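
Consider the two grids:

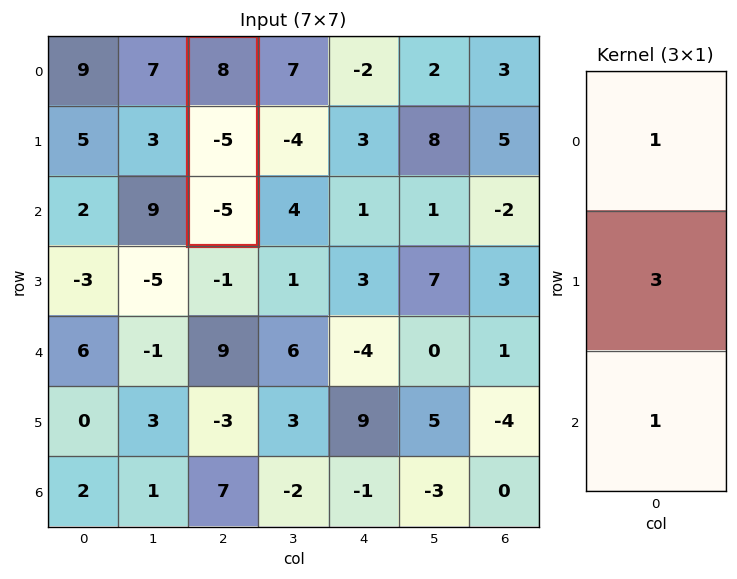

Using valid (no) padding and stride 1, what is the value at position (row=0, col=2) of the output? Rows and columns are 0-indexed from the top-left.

-12

The receptive field on the input at this output position is [8 / -5 / -5]. Elementwise product with the kernel and sum: 8·1 + -5·3 + -5·1.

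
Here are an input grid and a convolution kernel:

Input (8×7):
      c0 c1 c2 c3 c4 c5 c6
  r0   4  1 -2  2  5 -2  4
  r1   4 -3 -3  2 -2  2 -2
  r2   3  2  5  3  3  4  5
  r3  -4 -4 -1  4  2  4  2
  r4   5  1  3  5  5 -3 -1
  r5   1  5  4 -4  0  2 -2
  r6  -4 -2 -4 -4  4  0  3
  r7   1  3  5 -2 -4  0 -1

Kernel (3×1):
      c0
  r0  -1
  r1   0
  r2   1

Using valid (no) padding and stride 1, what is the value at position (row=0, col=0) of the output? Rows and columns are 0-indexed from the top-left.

-1

The receptive field on the input at this output position is [4 / 4 / 3]. Elementwise product with the kernel and sum: 4·-1 + 3·1.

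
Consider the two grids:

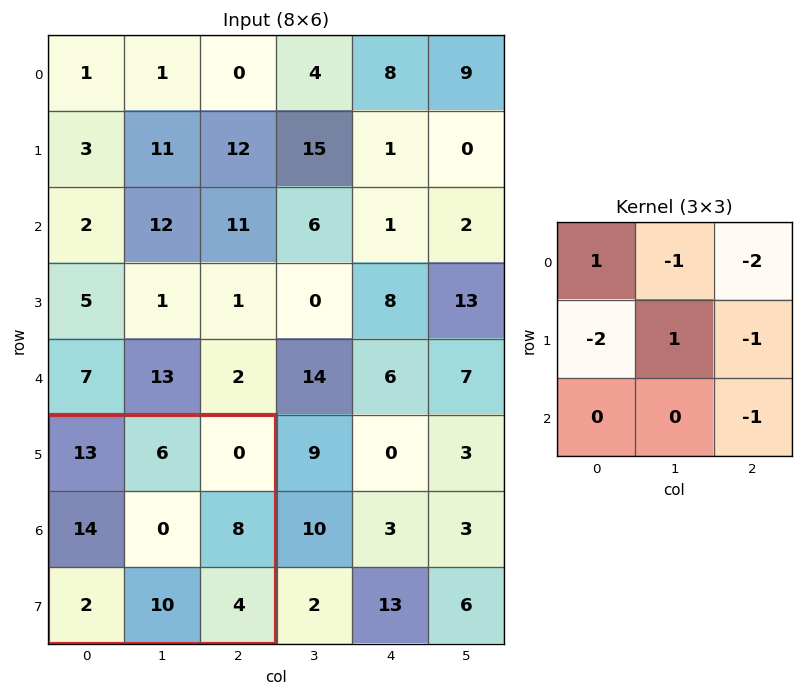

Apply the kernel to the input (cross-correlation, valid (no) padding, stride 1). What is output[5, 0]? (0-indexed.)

The receptive field on the input at this output position is [13 6 0 / 14 0 8 / 2 10 4]. Elementwise product with the kernel and sum: 13·1 + 6·-1 + 0·-2 + 14·-2 + 0·1 + 8·-1 + 4·-1.

-33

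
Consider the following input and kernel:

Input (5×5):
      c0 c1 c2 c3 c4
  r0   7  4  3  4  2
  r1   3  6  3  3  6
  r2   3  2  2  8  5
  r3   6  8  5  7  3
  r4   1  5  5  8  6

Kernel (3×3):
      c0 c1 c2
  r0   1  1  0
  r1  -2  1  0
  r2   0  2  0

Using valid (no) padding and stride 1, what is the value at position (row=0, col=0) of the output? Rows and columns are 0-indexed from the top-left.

The receptive field on the input at this output position is [7 4 3 / 3 6 3 / 3 2 2]. Elementwise product with the kernel and sum: 7·1 + 4·1 + 3·-2 + 6·1 + 2·2.

15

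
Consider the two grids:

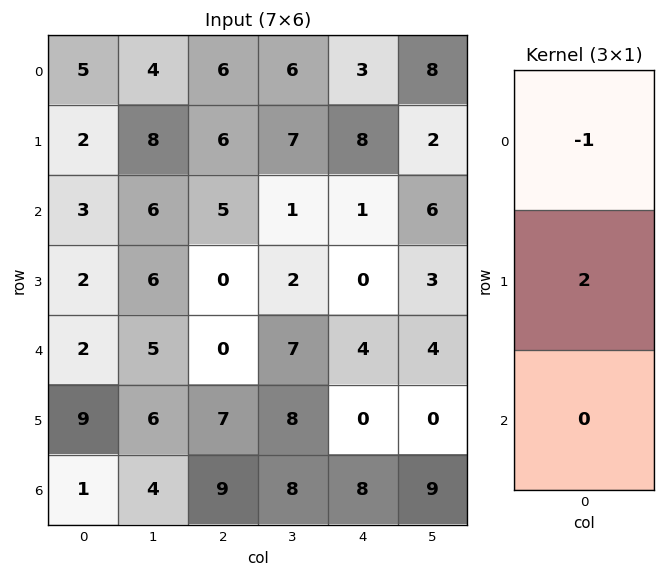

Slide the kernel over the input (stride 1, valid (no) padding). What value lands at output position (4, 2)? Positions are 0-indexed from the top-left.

14

The receptive field on the input at this output position is [0 / 7 / 9]. Elementwise product with the kernel and sum: 0·-1 + 7·2.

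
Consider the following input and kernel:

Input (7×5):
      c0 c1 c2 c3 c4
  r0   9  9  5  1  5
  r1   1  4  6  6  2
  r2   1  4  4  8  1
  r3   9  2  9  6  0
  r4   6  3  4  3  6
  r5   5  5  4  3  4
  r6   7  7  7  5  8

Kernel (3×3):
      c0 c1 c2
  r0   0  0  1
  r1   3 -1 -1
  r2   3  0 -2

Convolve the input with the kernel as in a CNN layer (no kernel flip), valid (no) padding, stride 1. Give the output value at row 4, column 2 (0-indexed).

The receptive field on the input at this output position is [4 3 6 / 4 3 4 / 7 5 8]. Elementwise product with the kernel and sum: 6·1 + 4·3 + 3·-1 + 4·-1 + 7·3 + 8·-2.

16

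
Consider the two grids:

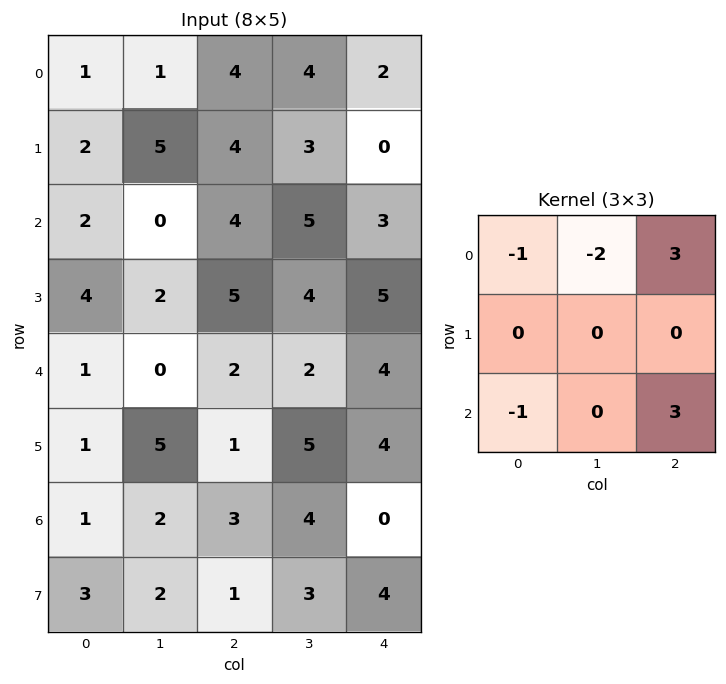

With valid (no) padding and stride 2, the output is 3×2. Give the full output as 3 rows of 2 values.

19 -1
15 5
13 3

Output[0,0]: The receptive field on the input at this output position is [1 1 4 / 2 5 4 / 2 0 4]. Elementwise product with the kernel and sum: 1·-1 + 1·-2 + 4·3 + 2·-1 + 4·3.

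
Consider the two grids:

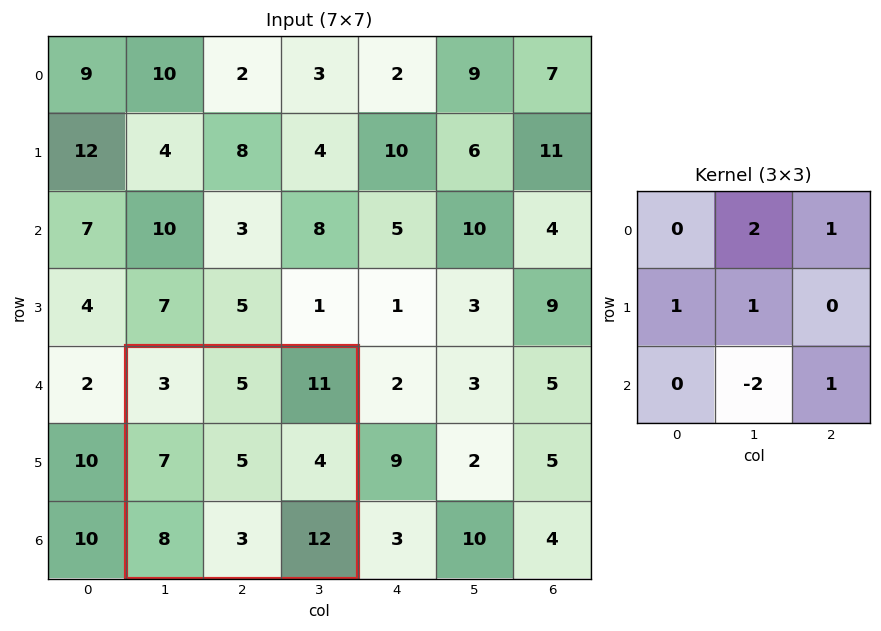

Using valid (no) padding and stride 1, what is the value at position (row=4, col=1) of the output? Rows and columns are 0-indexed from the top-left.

39

The receptive field on the input at this output position is [3 5 11 / 7 5 4 / 8 3 12]. Elementwise product with the kernel and sum: 5·2 + 11·1 + 7·1 + 5·1 + 3·-2 + 12·1.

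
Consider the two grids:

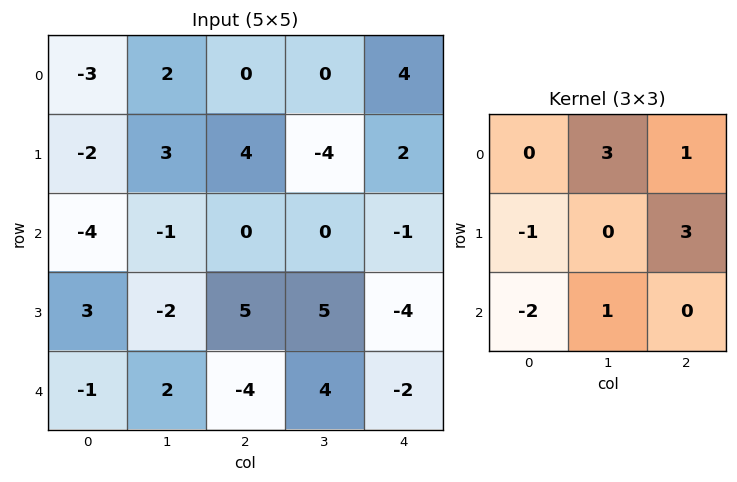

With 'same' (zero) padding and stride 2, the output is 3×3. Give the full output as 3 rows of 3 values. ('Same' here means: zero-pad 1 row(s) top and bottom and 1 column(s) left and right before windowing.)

Output[0,0]: The receptive field on the zero-padded input at this output position is [0 0 0 / 0 -3 2 / 0 -2 3]. Elementwise product with the kernel and sum: 0·3 + 0·1 + 0·-1 + 2·3 + 0·-2 + -2·1.

4 -4 10
-3 18 -8
13 30 -16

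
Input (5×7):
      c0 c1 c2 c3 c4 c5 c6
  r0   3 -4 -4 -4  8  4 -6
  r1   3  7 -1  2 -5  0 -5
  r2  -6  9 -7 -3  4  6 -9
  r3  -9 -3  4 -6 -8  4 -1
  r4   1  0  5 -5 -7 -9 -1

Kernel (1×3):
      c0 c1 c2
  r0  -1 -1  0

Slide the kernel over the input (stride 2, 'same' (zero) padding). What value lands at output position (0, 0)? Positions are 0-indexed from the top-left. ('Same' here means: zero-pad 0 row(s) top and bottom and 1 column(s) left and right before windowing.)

-3

The receptive field on the zero-padded input at this output position is [0 3 -4]. Elementwise product with the kernel and sum: 0·-1 + 3·-1.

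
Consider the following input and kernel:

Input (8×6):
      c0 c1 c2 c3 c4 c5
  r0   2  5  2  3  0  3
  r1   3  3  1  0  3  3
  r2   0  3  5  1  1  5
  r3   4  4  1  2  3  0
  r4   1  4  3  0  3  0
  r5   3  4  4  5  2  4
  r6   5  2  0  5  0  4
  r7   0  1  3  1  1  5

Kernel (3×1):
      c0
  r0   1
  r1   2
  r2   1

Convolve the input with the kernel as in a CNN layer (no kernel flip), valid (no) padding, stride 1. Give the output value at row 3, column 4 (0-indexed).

11

The receptive field on the input at this output position is [3 / 3 / 2]. Elementwise product with the kernel and sum: 3·1 + 3·2 + 2·1.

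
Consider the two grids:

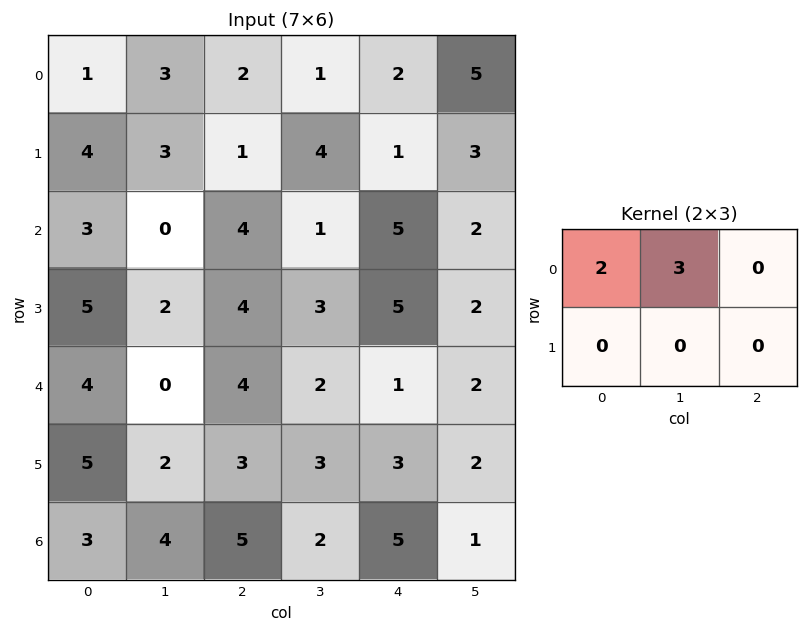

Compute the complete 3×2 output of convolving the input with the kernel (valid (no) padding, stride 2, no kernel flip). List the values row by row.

11 7
6 11
8 14

Output[0,0]: The receptive field on the input at this output position is [1 3 2 / 4 3 1]. Elementwise product with the kernel and sum: 1·2 + 3·3.
Output[0,1]: The receptive field on the input at this output position is [2 1 2 / 1 4 1]. Elementwise product with the kernel and sum: 2·2 + 1·3.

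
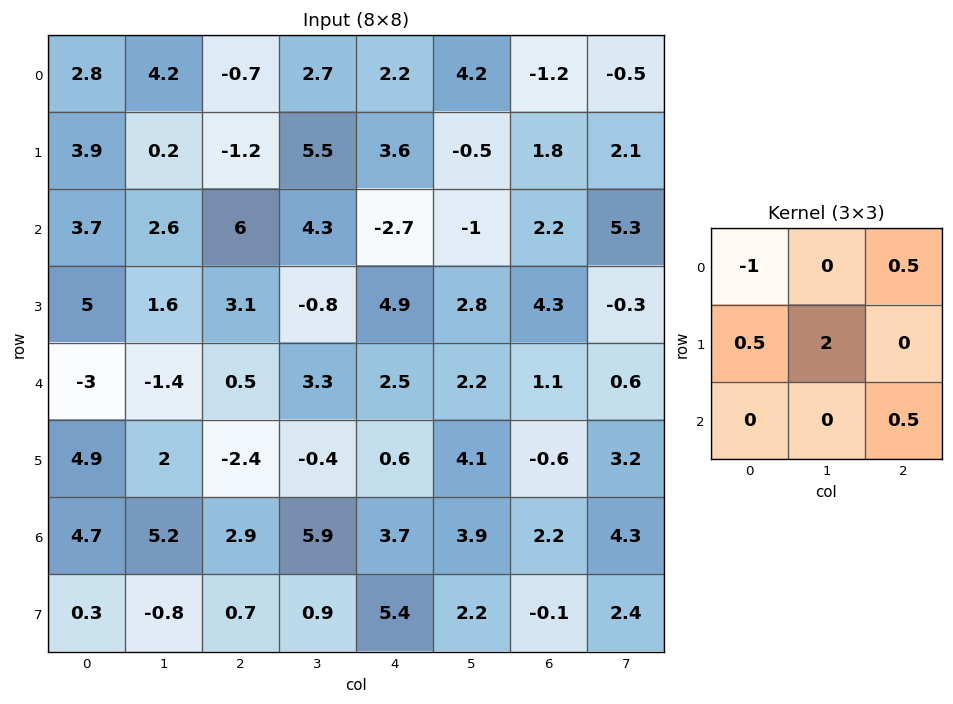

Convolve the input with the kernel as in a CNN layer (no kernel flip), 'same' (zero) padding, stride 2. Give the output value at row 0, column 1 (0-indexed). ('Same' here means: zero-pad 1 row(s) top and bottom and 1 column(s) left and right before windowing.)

3.45

The receptive field on the zero-padded input at this output position is [0 0 0 / 4.2 -0.7 2.7 / 0.2 -1.2 5.5]. Elementwise product with the kernel and sum: 0·-1 + 0·0.5 + 4.2·0.5 + -0.7·2 + 5.5·0.5.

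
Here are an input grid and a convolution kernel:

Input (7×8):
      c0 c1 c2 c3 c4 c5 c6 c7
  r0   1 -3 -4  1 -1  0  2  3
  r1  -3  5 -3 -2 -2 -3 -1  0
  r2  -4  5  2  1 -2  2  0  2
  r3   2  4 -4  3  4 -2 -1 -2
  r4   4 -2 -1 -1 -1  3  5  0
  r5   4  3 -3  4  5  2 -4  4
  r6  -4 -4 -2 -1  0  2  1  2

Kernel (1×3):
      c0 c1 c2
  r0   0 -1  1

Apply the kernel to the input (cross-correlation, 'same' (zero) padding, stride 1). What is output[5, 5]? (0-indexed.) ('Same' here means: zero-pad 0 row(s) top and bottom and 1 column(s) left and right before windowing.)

The receptive field on the zero-padded input at this output position is [5 2 -4]. Elementwise product with the kernel and sum: 2·-1 + -4·1.

-6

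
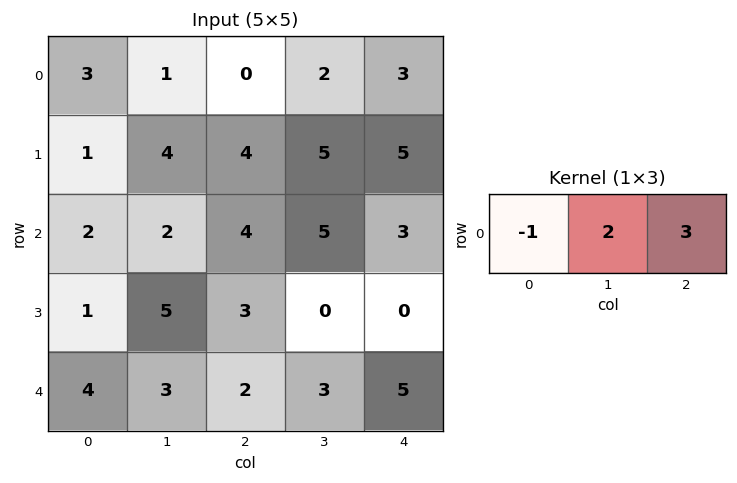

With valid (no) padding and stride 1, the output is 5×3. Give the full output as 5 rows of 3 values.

Output[0,0]: The receptive field on the input at this output position is [3 1 0]. Elementwise product with the kernel and sum: 3·-1 + 1·2 + 0·3.
Output[0,1]: The receptive field on the input at this output position is [1 0 2]. Elementwise product with the kernel and sum: 1·-1 + 0·2 + 2·3.

-1 5 13
19 19 21
14 21 15
18 1 -3
8 10 19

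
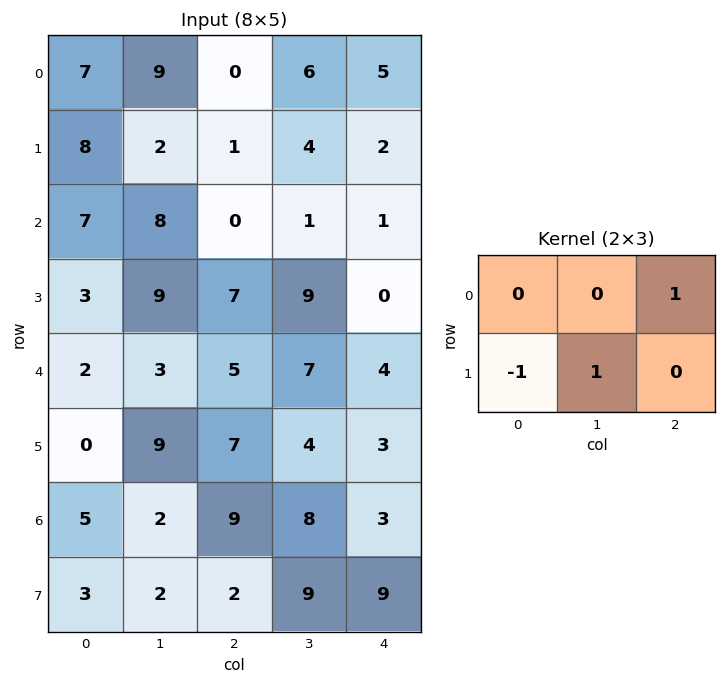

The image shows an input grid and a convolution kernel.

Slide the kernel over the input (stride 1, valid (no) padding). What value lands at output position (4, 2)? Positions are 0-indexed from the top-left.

1

The receptive field on the input at this output position is [5 7 4 / 7 4 3]. Elementwise product with the kernel and sum: 4·1 + 7·-1 + 4·1.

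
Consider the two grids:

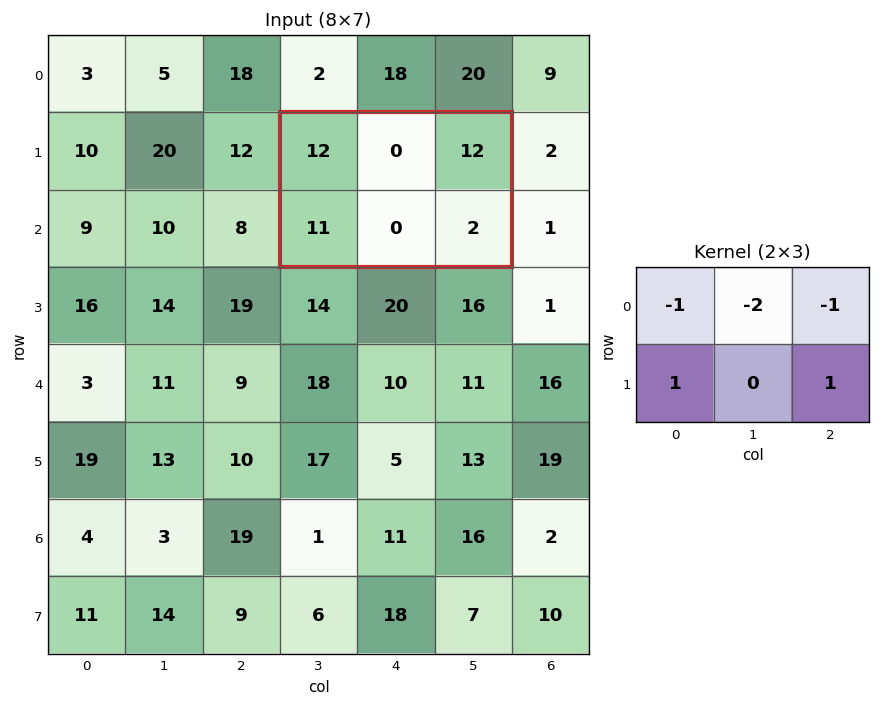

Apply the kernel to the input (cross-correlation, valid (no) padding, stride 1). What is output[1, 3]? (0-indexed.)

The receptive field on the input at this output position is [12 0 12 / 11 0 2]. Elementwise product with the kernel and sum: 12·-1 + 0·-2 + 12·-1 + 11·1 + 2·1.

-11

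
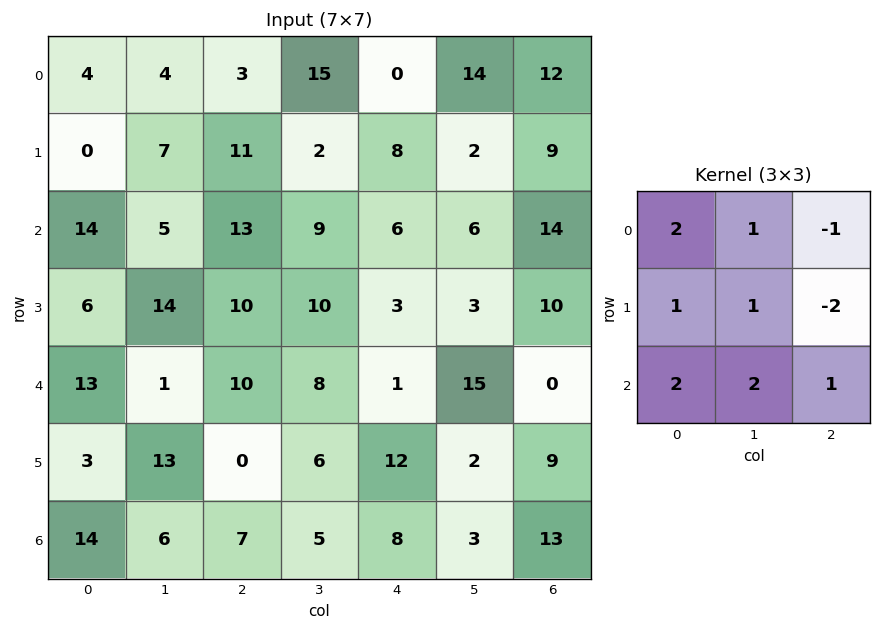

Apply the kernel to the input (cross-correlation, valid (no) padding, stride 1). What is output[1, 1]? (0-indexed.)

The receptive field on the input at this output position is [7 11 2 / 5 13 9 / 14 10 10]. Elementwise product with the kernel and sum: 7·2 + 11·1 + 2·-1 + 5·1 + 13·1 + 9·-2 + 14·2 + 10·2 + 10·1.

81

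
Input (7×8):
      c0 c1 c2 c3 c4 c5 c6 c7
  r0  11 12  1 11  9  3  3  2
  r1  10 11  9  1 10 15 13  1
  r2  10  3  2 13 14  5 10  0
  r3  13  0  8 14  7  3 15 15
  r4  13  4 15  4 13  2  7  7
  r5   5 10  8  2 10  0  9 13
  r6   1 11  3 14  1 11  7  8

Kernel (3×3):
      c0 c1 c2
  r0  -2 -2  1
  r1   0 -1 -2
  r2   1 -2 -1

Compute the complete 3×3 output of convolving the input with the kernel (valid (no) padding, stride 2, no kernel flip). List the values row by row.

-72 -74 -68
-50 -50 -59
-69 -73 -69

Output[0,0]: The receptive field on the input at this output position is [11 12 1 / 10 11 9 / 10 3 2]. Elementwise product with the kernel and sum: 11·-2 + 12·-2 + 1·1 + 11·-1 + 9·-2 + 10·1 + 3·-2 + 2·-1.
Output[0,1]: The receptive field on the input at this output position is [1 11 9 / 9 1 10 / 2 13 14]. Elementwise product with the kernel and sum: 1·-2 + 11·-2 + 9·1 + 1·-1 + 10·-2 + 2·1 + 13·-2 + 14·-1.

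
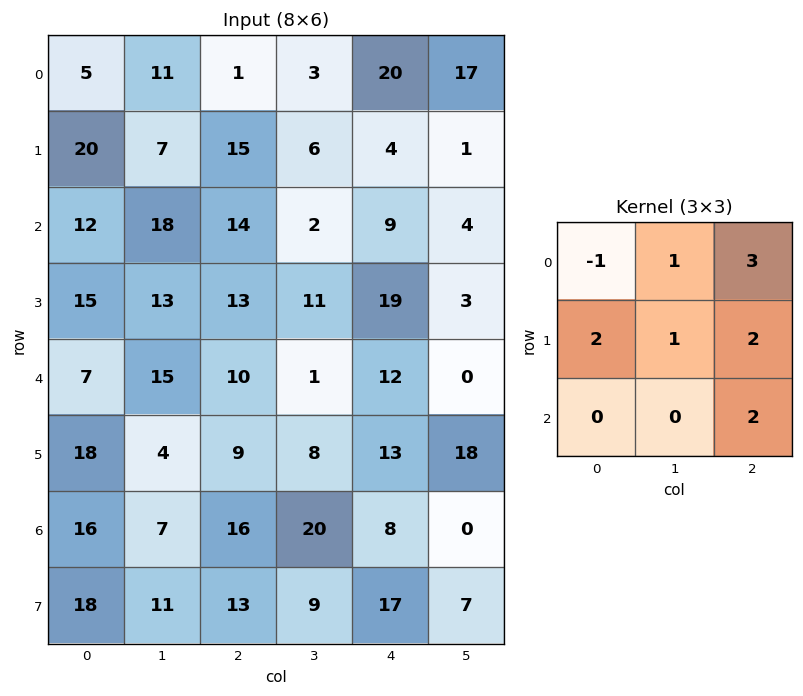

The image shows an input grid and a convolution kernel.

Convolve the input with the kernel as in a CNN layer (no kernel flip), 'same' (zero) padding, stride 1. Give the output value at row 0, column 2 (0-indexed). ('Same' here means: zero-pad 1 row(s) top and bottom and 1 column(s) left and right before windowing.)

The receptive field on the zero-padded input at this output position is [0 0 0 / 11 1 3 / 7 15 6]. Elementwise product with the kernel and sum: 0·-1 + 0·1 + 0·3 + 11·2 + 1·1 + 3·2 + 6·2.

41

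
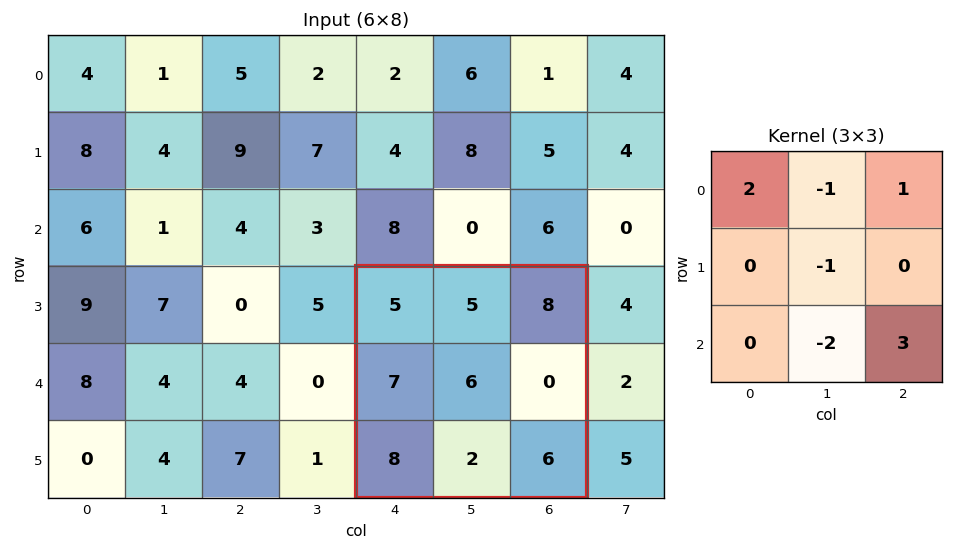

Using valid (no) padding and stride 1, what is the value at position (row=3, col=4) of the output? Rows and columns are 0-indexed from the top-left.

The receptive field on the input at this output position is [5 5 8 / 7 6 0 / 8 2 6]. Elementwise product with the kernel and sum: 5·2 + 5·-1 + 8·1 + 6·-1 + 2·-2 + 6·3.

21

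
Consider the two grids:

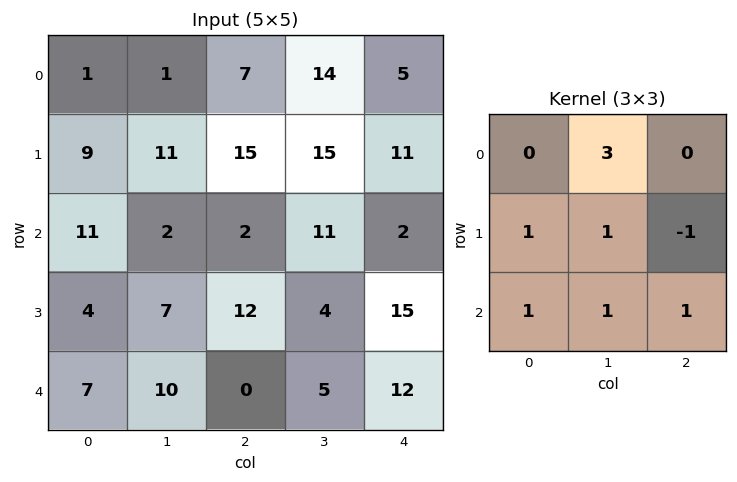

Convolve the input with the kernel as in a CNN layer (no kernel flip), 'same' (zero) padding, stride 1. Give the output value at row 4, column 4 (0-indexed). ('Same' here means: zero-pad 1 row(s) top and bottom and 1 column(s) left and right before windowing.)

62

The receptive field on the zero-padded input at this output position is [4 15 0 / 5 12 0 / 0 0 0]. Elementwise product with the kernel and sum: 15·3 + 5·1 + 12·1 + 0·-1 + 0·1 + 0·1 + 0·1.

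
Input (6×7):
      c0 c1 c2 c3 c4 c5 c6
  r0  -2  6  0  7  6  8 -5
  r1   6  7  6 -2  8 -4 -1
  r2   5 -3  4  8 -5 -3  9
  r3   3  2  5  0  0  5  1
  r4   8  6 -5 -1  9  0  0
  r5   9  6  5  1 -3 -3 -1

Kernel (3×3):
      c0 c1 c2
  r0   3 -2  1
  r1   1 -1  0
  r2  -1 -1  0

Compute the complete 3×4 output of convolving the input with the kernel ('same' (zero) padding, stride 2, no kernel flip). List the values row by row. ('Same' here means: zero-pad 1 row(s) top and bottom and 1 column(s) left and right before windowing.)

-4 -7 -5 18
-13 -7 -13 -28
-21 -4 -3 17

Output[0,0]: The receptive field on the zero-padded input at this output position is [0 0 0 / 0 -2 6 / 0 6 7]. Elementwise product with the kernel and sum: 0·3 + 0·-2 + 0·1 + 0·1 + -2·-1 + 0·-1 + 6·-1.
Output[0,1]: The receptive field on the zero-padded input at this output position is [0 0 0 / 6 0 7 / 7 6 -2]. Elementwise product with the kernel and sum: 0·3 + 0·-2 + 0·1 + 6·1 + 0·-1 + 7·-1 + 6·-1.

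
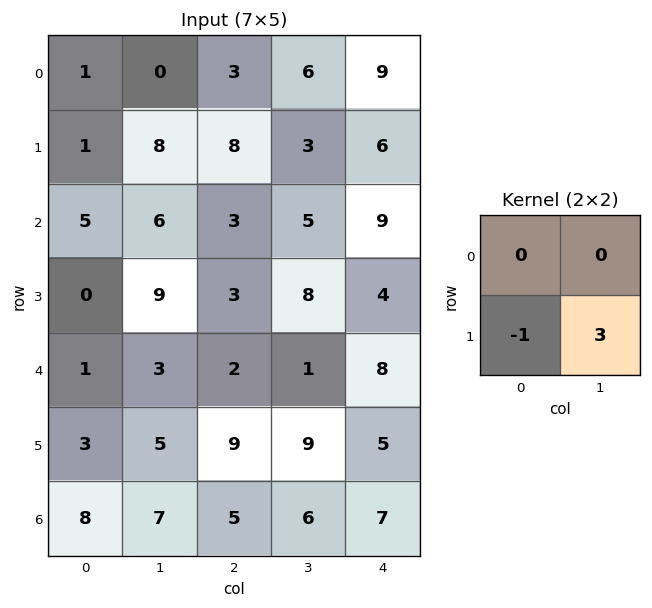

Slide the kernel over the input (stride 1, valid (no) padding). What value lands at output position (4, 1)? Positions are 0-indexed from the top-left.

The receptive field on the input at this output position is [3 2 / 5 9]. Elementwise product with the kernel and sum: 5·-1 + 9·3.

22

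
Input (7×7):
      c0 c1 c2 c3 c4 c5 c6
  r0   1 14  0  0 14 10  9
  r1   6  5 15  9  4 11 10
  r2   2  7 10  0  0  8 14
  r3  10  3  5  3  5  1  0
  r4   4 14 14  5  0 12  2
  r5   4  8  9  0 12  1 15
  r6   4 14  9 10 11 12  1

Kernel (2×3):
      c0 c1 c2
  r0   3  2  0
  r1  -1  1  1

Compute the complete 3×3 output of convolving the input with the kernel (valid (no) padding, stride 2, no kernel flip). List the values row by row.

Output[0,0]: The receptive field on the input at this output position is [1 14 0 / 6 5 15]. Elementwise product with the kernel and sum: 1·3 + 14·2 + 6·-1 + 5·1 + 15·1.
Output[0,1]: The receptive field on the input at this output position is [0 0 14 / 15 9 4]. Elementwise product with the kernel and sum: 0·3 + 0·2 + 15·-1 + 9·1 + 4·1.

45 -2 79
18 33 12
53 55 28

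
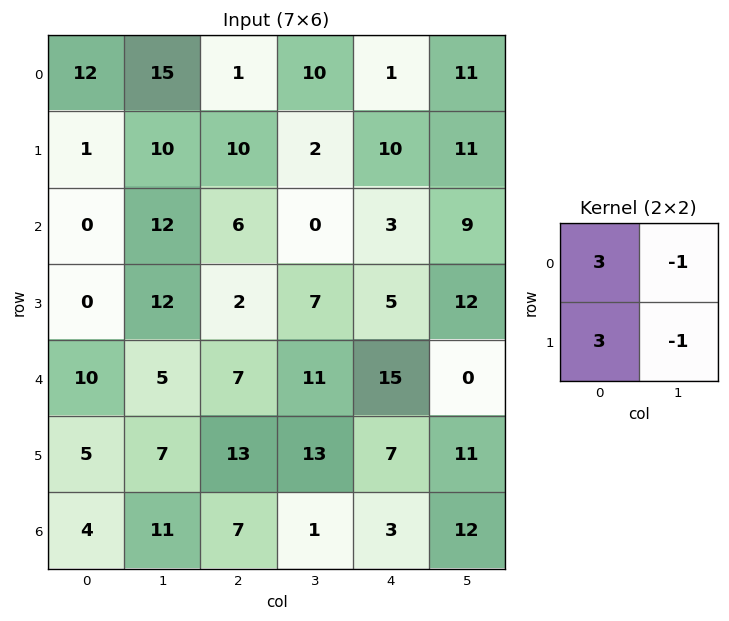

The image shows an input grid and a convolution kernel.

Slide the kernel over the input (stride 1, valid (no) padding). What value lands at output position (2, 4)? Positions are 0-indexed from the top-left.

3

The receptive field on the input at this output position is [3 9 / 5 12]. Elementwise product with the kernel and sum: 3·3 + 9·-1 + 5·3 + 12·-1.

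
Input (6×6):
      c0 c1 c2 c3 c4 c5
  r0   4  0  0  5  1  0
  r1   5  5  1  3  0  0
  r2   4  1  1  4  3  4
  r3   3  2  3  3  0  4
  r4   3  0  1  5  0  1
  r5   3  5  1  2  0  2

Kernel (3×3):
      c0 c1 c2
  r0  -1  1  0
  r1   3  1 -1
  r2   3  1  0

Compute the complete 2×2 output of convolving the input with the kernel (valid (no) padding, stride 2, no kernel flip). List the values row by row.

Output[0,0]: The receptive field on the input at this output position is [4 0 0 / 5 5 1 / 4 1 1]. Elementwise product with the kernel and sum: 4·-1 + 0·1 + 5·3 + 5·1 + 1·-1 + 4·3 + 1·1.
Output[0,1]: The receptive field on the input at this output position is [0 5 1 / 1 3 0 / 1 4 3]. Elementwise product with the kernel and sum: 0·-1 + 5·1 + 1·3 + 3·1 + 0·-1 + 1·3 + 4·1.

28 18
14 23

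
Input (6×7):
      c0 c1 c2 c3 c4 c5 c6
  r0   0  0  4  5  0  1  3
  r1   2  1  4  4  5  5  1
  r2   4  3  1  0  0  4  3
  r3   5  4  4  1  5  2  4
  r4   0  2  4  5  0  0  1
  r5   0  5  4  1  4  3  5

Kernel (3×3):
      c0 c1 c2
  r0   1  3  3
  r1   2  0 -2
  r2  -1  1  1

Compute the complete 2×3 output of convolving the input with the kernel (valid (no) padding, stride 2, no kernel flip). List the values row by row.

8 16 27
24 0 24

Output[0,0]: The receptive field on the input at this output position is [0 0 4 / 2 1 4 / 4 3 1]. Elementwise product with the kernel and sum: 0·1 + 0·3 + 4·3 + 2·2 + 4·-2 + 4·-1 + 3·1 + 1·1.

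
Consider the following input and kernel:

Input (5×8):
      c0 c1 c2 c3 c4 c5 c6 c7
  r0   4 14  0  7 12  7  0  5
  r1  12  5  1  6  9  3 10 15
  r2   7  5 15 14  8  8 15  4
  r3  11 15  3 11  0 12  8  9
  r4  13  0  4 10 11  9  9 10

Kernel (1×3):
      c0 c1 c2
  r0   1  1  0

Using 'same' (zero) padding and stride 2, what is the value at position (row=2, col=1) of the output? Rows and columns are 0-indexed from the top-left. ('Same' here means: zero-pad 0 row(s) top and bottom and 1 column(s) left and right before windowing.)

4

The receptive field on the zero-padded input at this output position is [0 4 10]. Elementwise product with the kernel and sum: 0·1 + 4·1.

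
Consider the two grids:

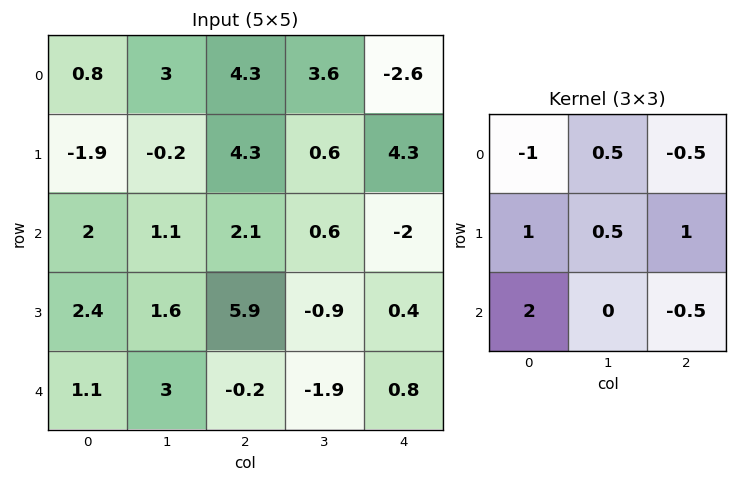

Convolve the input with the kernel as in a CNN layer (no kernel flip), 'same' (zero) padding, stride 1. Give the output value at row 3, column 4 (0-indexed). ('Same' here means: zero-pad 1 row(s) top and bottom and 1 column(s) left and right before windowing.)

The receptive field on the zero-padded input at this output position is [0.6 -2 0 / -0.9 0.4 0 / -1.9 0.8 0]. Elementwise product with the kernel and sum: 0.6·-1 + -2·0.5 + 0·-0.5 + -0.9·1 + 0.4·0.5 + 0·1 + -1.9·2 + 0·-0.5.

-6.1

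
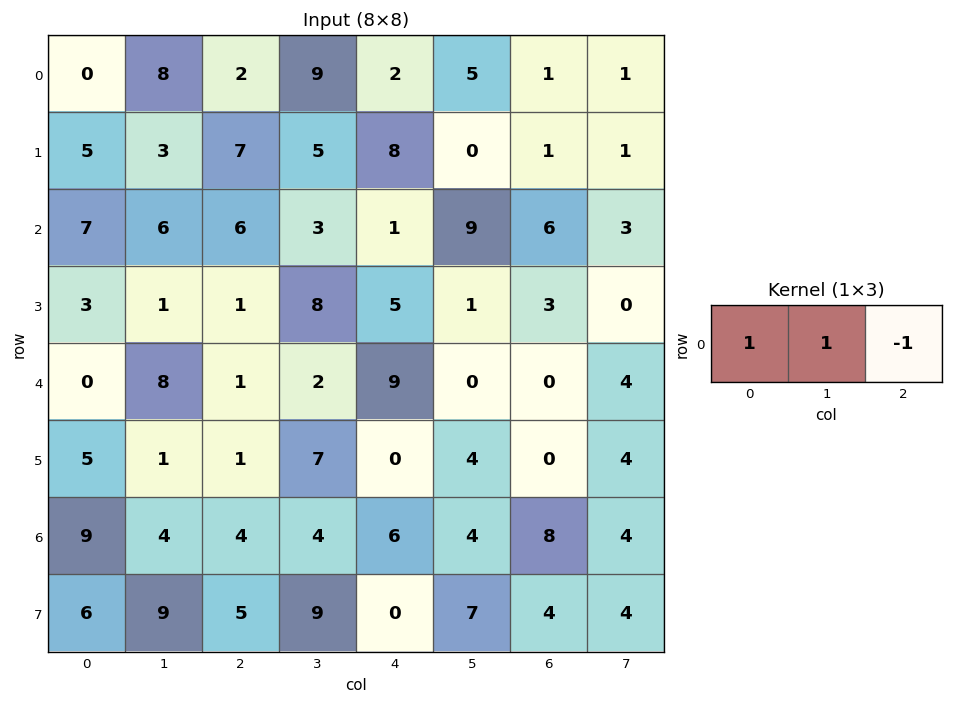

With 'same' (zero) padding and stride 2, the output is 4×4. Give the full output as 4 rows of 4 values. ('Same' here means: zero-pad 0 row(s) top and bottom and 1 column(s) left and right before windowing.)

Output[0,0]: The receptive field on the zero-padded input at this output position is [0 0 8]. Elementwise product with the kernel and sum: 0·1 + 0·1 + 8·-1.

-8 1 6 5
1 9 -5 12
-8 7 11 -4
5 4 6 8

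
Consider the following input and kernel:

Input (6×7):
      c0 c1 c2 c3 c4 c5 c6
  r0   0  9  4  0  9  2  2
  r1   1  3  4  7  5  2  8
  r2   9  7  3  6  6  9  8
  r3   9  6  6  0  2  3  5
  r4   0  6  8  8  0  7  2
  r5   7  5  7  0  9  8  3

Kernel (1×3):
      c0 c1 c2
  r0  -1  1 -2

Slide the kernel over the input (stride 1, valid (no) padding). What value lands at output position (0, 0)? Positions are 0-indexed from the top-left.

1

The receptive field on the input at this output position is [0 9 4]. Elementwise product with the kernel and sum: 0·-1 + 9·1 + 4·-2.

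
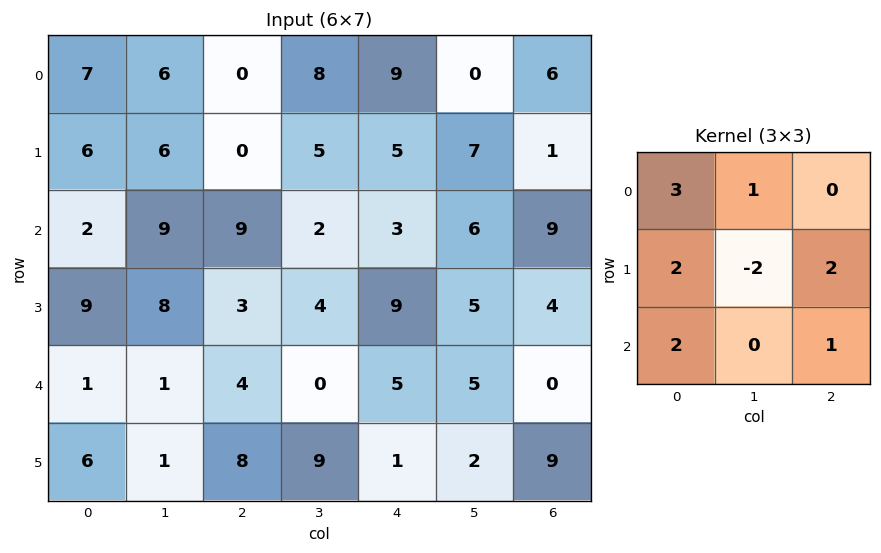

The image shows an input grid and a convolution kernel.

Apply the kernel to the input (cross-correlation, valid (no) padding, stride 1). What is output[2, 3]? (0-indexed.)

The receptive field on the input at this output position is [2 3 6 / 4 9 5 / 0 5 5]. Elementwise product with the kernel and sum: 2·3 + 3·1 + 4·2 + 9·-2 + 5·2 + 0·2 + 5·1.

14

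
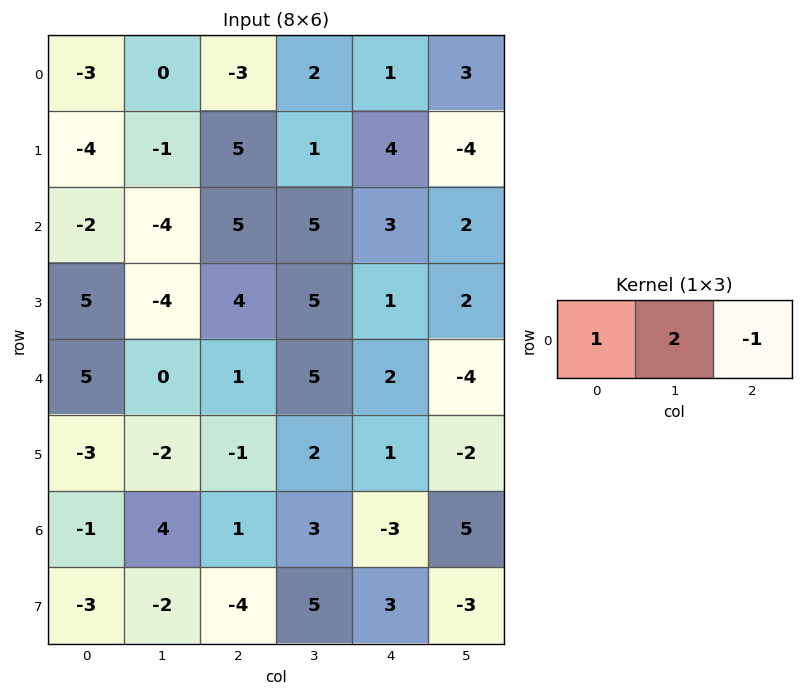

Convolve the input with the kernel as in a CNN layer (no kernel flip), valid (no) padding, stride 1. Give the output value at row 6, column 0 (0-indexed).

6

The receptive field on the input at this output position is [-1 4 1]. Elementwise product with the kernel and sum: -1·1 + 4·2 + 1·-1.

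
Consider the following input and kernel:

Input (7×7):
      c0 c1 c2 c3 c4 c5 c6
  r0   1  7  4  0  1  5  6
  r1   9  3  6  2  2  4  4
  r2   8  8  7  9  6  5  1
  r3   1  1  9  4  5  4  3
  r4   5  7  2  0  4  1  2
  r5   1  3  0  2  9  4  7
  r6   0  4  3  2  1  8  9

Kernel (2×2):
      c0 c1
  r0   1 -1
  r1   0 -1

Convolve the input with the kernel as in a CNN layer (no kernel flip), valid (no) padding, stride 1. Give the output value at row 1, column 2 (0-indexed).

-5

The receptive field on the input at this output position is [6 2 / 7 9]. Elementwise product with the kernel and sum: 6·1 + 2·-1 + 9·-1.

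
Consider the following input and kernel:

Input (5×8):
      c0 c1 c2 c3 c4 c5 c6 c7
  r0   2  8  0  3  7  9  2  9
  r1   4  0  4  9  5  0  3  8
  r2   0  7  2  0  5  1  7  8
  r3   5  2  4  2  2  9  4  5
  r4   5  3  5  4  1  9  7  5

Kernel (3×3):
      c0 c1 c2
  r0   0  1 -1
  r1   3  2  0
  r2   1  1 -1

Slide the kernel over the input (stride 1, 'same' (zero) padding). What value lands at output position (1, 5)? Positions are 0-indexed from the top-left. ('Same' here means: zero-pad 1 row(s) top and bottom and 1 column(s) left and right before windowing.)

21

The receptive field on the zero-padded input at this output position is [7 9 2 / 5 0 3 / 5 1 7]. Elementwise product with the kernel and sum: 9·1 + 2·-1 + 5·3 + 0·2 + 5·1 + 1·1 + 7·-1.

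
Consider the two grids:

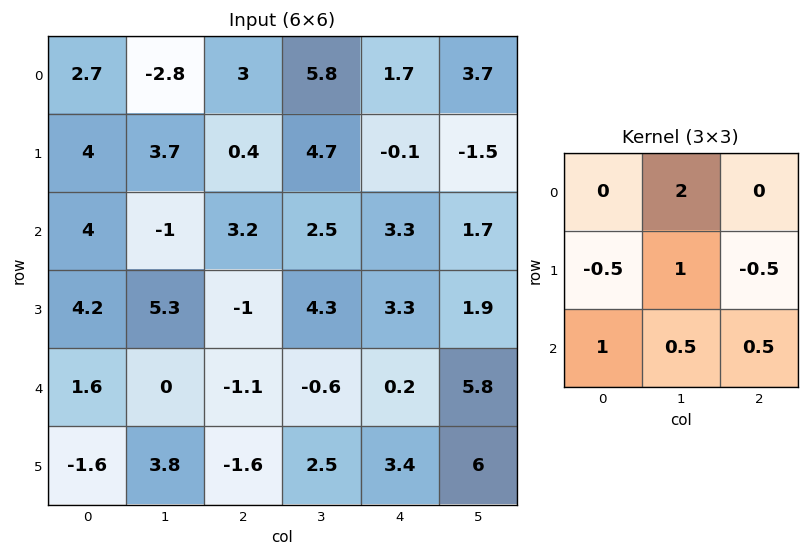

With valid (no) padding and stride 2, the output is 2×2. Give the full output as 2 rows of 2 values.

1 22.25
2.75 6.85

Output[0,0]: The receptive field on the input at this output position is [2.7 -2.8 3 / 4 3.7 0.4 / 4 -1 3.2]. Elementwise product with the kernel and sum: -2.8·2 + 4·-0.5 + 3.7·1 + 0.4·-0.5 + 4·1 + -1·0.5 + 3.2·0.5.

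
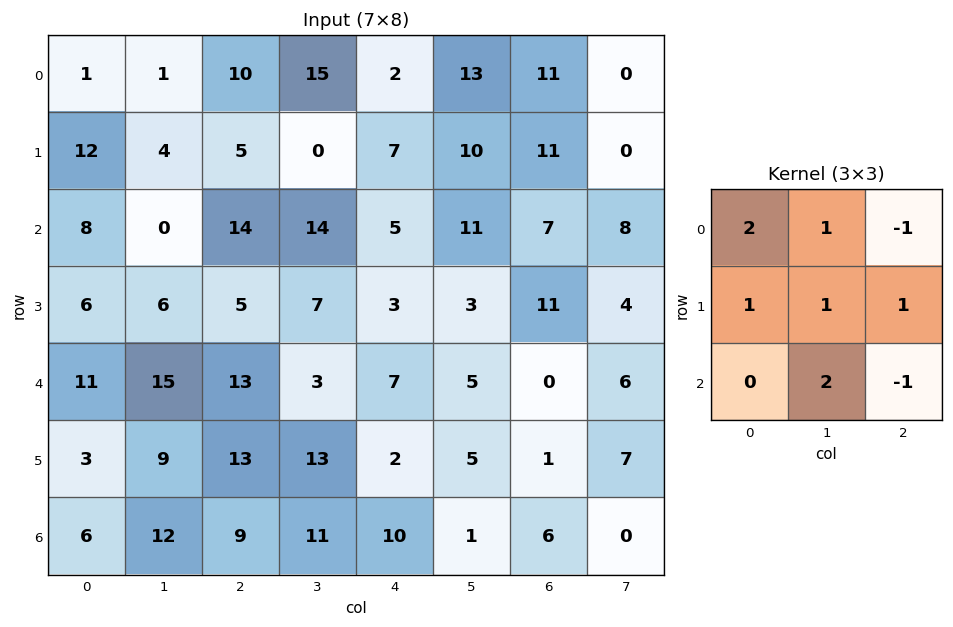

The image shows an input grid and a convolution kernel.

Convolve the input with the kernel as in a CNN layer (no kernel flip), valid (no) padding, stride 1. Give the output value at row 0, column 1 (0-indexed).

The receptive field on the input at this output position is [1 10 15 / 4 5 0 / 0 14 14]. Elementwise product with the kernel and sum: 1·2 + 10·1 + 15·-1 + 4·1 + 5·1 + 0·1 + 14·2 + 14·-1.

20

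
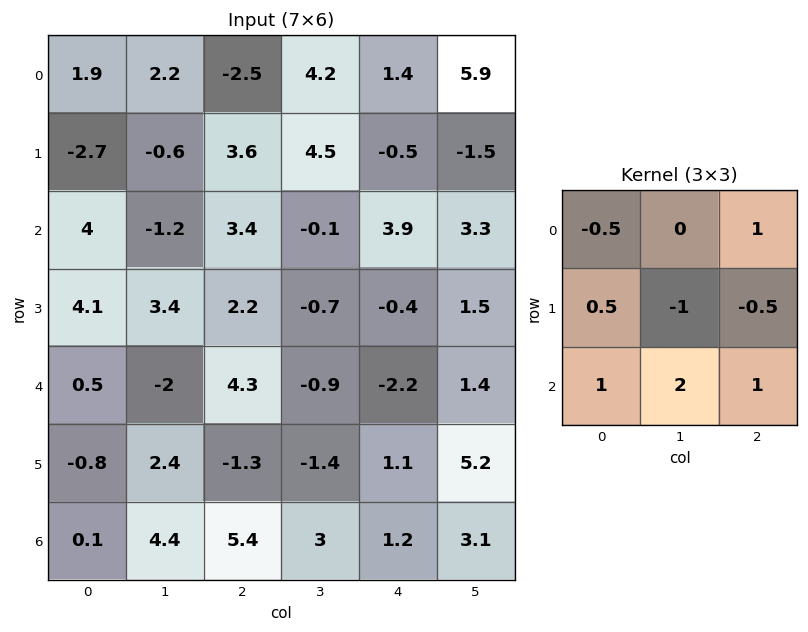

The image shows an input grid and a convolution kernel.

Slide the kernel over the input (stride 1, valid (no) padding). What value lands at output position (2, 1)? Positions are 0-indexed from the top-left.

6.05

The receptive field on the input at this output position is [-1.2 3.4 -0.1 / 3.4 2.2 -0.7 / -2 4.3 -0.9]. Elementwise product with the kernel and sum: -1.2·-0.5 + -0.1·1 + 3.4·0.5 + 2.2·-1 + -0.7·-0.5 + -2·1 + 4.3·2 + -0.9·1.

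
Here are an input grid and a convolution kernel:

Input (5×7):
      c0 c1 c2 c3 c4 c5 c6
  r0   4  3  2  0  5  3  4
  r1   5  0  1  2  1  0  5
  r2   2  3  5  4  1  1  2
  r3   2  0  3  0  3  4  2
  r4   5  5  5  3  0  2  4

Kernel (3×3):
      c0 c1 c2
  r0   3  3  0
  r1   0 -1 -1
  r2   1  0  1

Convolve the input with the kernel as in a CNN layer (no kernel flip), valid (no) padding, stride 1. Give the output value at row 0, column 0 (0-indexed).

27

The receptive field on the input at this output position is [4 3 2 / 5 0 1 / 2 3 5]. Elementwise product with the kernel and sum: 4·3 + 3·3 + 0·-1 + 1·-1 + 2·1 + 5·1.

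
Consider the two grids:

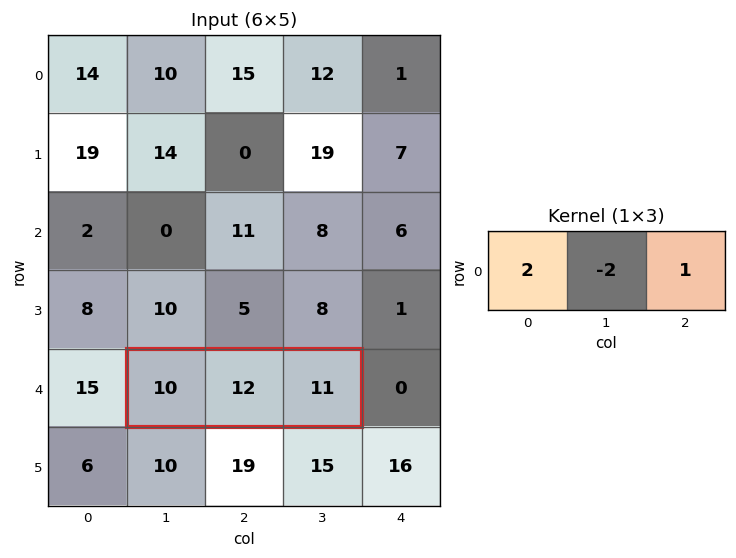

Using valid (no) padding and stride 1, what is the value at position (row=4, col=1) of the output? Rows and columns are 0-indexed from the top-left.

7

The receptive field on the input at this output position is [10 12 11]. Elementwise product with the kernel and sum: 10·2 + 12·-2 + 11·1.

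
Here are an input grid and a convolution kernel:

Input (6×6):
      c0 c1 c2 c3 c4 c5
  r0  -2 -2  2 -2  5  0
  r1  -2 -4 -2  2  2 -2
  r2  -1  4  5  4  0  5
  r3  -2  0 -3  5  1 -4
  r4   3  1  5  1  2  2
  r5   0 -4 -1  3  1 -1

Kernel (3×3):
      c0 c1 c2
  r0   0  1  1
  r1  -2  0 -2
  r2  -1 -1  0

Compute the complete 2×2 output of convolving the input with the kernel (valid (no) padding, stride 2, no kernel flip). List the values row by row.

5 -6
15 2

Output[0,0]: The receptive field on the input at this output position is [-2 -2 2 / -2 -4 -2 / -1 4 5]. Elementwise product with the kernel and sum: -2·1 + 2·1 + -2·-2 + -2·-2 + -1·-1 + 4·-1.
Output[0,1]: The receptive field on the input at this output position is [2 -2 5 / -2 2 2 / 5 4 0]. Elementwise product with the kernel and sum: -2·1 + 5·1 + -2·-2 + 2·-2 + 5·-1 + 4·-1.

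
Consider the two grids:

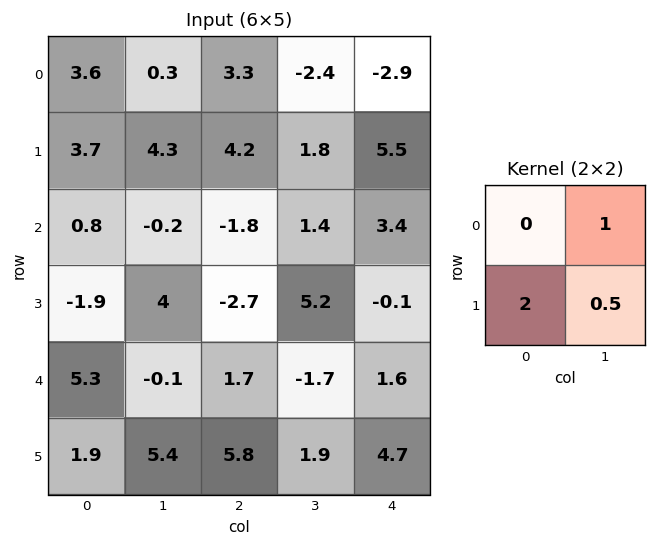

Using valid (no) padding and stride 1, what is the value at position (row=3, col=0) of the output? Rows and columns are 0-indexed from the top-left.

14.55

The receptive field on the input at this output position is [-1.9 4 / 5.3 -0.1]. Elementwise product with the kernel and sum: 4·1 + 5.3·2 + -0.1·0.5.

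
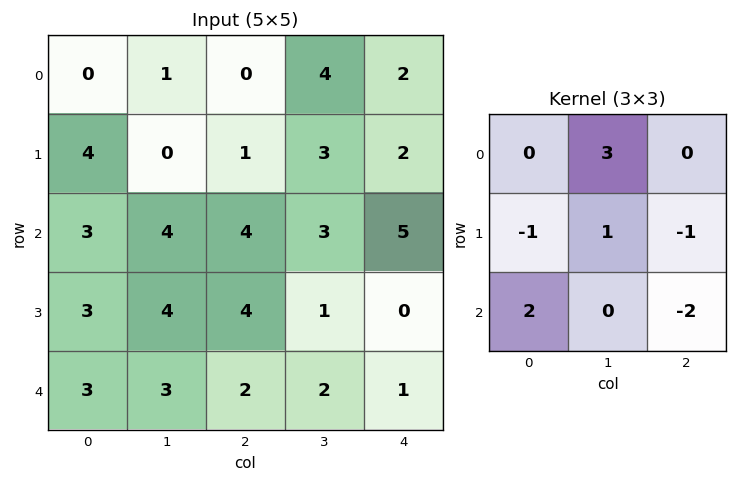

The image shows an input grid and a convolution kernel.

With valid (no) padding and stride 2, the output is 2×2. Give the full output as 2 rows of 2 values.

-4 10
11 8

Output[0,0]: The receptive field on the input at this output position is [0 1 0 / 4 0 1 / 3 4 4]. Elementwise product with the kernel and sum: 1·3 + 4·-1 + 0·1 + 1·-1 + 3·2 + 4·-2.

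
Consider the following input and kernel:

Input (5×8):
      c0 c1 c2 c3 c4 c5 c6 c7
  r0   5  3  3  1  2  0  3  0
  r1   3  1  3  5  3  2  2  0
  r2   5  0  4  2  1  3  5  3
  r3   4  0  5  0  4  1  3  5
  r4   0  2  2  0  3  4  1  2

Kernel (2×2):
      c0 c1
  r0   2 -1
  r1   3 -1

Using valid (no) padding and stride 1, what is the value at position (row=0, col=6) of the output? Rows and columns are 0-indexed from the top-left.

12

The receptive field on the input at this output position is [3 0 / 2 0]. Elementwise product with the kernel and sum: 3·2 + 0·-1 + 2·3 + 0·-1.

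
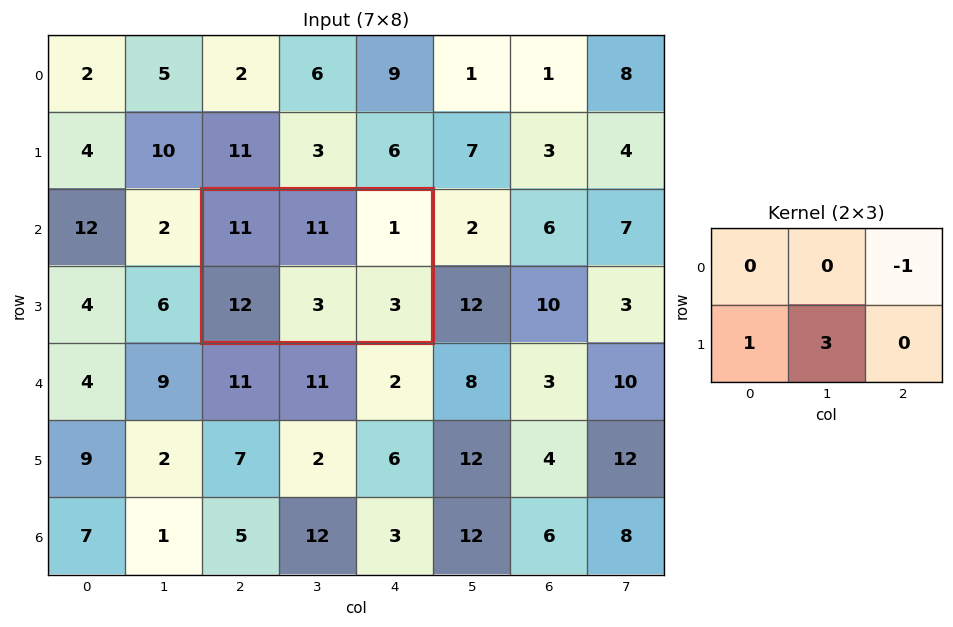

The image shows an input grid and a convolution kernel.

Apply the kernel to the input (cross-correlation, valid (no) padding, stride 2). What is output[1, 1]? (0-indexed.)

20

The receptive field on the input at this output position is [11 11 1 / 12 3 3]. Elementwise product with the kernel and sum: 1·-1 + 12·1 + 3·3.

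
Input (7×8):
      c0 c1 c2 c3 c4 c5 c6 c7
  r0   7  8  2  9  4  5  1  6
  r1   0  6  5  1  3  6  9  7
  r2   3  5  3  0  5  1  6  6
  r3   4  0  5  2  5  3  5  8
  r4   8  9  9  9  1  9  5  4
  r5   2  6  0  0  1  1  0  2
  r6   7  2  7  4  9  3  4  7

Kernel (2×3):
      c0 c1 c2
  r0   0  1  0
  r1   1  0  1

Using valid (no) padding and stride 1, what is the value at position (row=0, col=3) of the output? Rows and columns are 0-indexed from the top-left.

11

The receptive field on the input at this output position is [9 4 5 / 1 3 6]. Elementwise product with the kernel and sum: 4·1 + 1·1 + 6·1.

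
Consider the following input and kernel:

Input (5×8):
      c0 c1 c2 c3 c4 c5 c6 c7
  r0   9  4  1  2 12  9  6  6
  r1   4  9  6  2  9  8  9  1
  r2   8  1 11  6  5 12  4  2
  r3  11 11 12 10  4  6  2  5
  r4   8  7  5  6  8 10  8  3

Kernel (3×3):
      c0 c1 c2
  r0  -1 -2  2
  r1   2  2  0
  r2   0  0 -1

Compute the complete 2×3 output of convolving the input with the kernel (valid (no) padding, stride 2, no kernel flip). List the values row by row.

0 30 12
51 23 -9

Output[0,0]: The receptive field on the input at this output position is [9 4 1 / 4 9 6 / 8 1 11]. Elementwise product with the kernel and sum: 9·-1 + 4·-2 + 1·2 + 4·2 + 9·2 + 11·-1.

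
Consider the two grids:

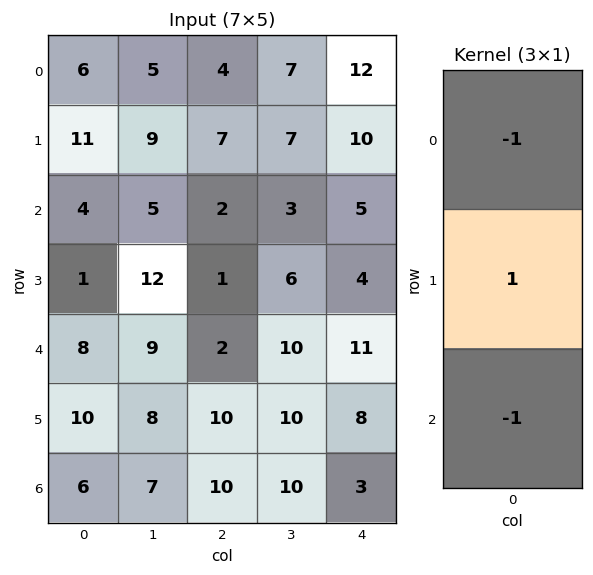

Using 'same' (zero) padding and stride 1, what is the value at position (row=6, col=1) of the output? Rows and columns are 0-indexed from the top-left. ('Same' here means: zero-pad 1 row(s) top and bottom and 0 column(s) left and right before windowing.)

The receptive field on the zero-padded input at this output position is [8 / 7 / 0]. Elementwise product with the kernel and sum: 8·-1 + 7·1 + 0·-1.

-1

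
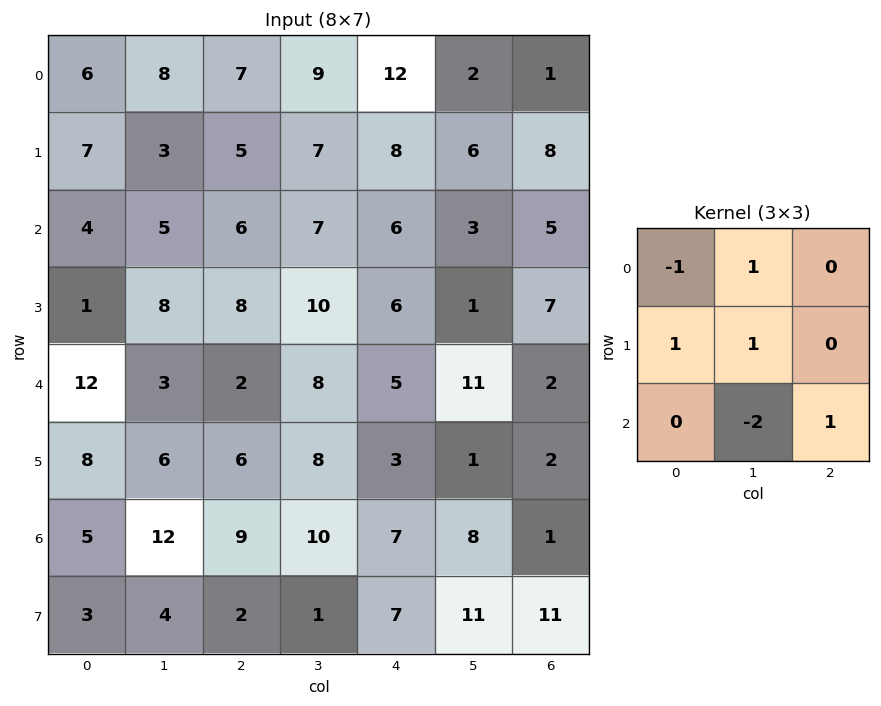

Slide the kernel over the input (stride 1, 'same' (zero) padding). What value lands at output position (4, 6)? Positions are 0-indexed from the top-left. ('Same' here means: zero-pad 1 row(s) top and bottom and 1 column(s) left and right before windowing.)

The receptive field on the zero-padded input at this output position is [1 7 0 / 11 2 0 / 1 2 0]. Elementwise product with the kernel and sum: 1·-1 + 7·1 + 11·1 + 2·1 + 2·-2 + 0·1.

15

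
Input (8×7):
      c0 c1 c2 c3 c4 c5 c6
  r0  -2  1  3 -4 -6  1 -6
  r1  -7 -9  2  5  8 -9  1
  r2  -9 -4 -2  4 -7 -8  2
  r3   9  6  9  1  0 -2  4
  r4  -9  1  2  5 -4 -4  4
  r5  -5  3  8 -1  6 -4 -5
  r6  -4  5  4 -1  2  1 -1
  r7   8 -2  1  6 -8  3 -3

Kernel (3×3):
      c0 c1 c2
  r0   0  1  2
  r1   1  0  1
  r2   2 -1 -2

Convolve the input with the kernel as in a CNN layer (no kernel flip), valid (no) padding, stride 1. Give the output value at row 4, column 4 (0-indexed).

10

The receptive field on the input at this output position is [-4 -4 4 / 6 -4 -5 / 2 1 -1]. Elementwise product with the kernel and sum: -4·1 + 4·2 + 6·1 + -5·1 + 2·2 + 1·-1 + -1·-2.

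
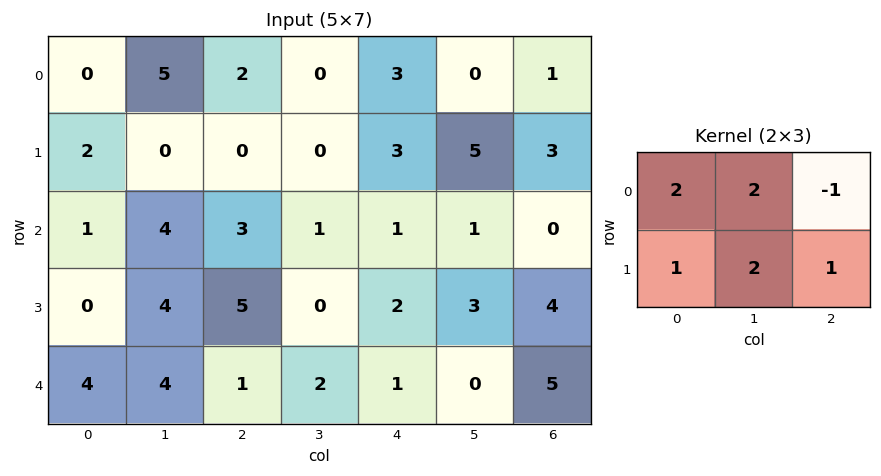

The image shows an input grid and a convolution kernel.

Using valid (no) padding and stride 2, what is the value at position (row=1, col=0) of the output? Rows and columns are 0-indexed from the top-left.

20

The receptive field on the input at this output position is [1 4 3 / 0 4 5]. Elementwise product with the kernel and sum: 1·2 + 4·2 + 3·-1 + 0·1 + 4·2 + 5·1.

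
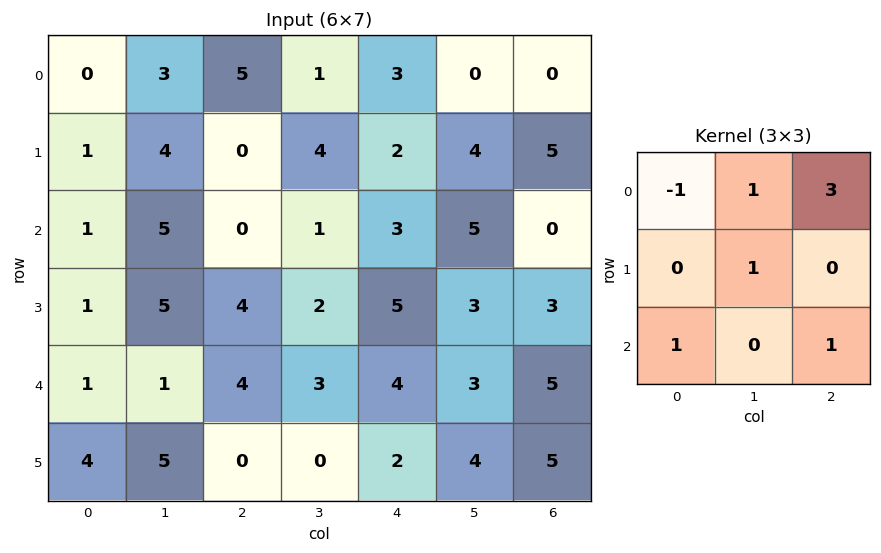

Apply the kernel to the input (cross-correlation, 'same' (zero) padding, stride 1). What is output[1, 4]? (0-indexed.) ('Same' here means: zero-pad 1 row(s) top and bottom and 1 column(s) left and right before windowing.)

The receptive field on the zero-padded input at this output position is [1 3 0 / 4 2 4 / 1 3 5]. Elementwise product with the kernel and sum: 1·-1 + 3·1 + 0·3 + 2·1 + 1·1 + 5·1.

10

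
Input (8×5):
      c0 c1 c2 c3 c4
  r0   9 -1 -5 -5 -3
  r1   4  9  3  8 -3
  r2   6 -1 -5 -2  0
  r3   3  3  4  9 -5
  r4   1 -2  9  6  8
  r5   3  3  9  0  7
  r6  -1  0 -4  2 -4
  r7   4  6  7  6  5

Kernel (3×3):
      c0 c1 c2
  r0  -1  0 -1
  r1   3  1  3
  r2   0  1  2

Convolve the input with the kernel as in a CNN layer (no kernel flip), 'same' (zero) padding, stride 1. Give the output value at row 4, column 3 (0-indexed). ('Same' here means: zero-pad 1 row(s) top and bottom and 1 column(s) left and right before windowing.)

72

The receptive field on the zero-padded input at this output position is [4 9 -5 / 9 6 8 / 9 0 7]. Elementwise product with the kernel and sum: 4·-1 + -5·-1 + 9·3 + 6·1 + 8·3 + 0·1 + 7·2.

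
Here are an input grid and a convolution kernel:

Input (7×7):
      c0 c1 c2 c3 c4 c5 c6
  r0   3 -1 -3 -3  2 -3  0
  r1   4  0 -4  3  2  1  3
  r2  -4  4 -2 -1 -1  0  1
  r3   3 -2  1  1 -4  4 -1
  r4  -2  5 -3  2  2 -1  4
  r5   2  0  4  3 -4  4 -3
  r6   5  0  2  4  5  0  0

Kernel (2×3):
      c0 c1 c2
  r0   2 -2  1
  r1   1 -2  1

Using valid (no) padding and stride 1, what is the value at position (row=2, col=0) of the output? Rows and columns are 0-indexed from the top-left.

-10

The receptive field on the input at this output position is [-4 4 -2 / 3 -2 1]. Elementwise product with the kernel and sum: -4·2 + 4·-2 + -2·1 + 3·1 + -2·-2 + 1·1.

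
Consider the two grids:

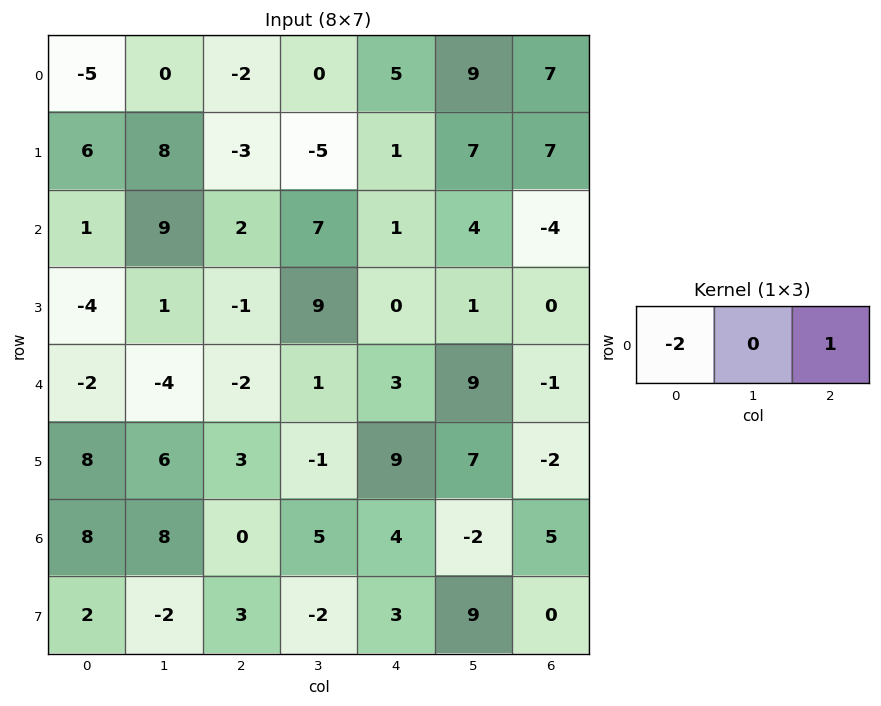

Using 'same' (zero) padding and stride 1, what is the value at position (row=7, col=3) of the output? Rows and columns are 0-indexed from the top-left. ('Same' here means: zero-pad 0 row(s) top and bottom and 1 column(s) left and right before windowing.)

The receptive field on the zero-padded input at this output position is [3 -2 3]. Elementwise product with the kernel and sum: 3·-2 + 3·1.

-3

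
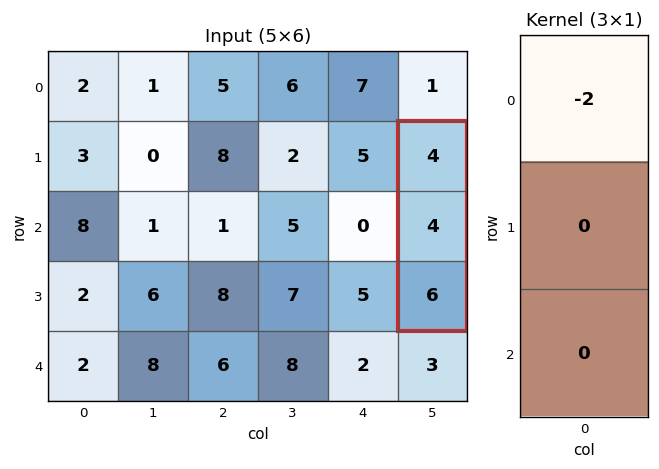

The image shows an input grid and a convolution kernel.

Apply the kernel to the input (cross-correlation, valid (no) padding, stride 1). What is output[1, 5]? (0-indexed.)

-8

The receptive field on the input at this output position is [4 / 4 / 6]. Elementwise product with the kernel and sum: 4·-2.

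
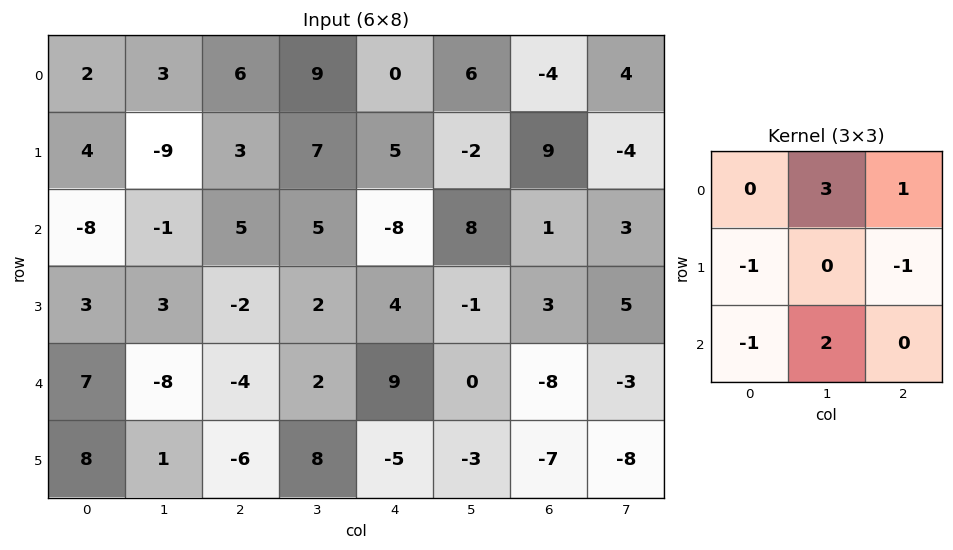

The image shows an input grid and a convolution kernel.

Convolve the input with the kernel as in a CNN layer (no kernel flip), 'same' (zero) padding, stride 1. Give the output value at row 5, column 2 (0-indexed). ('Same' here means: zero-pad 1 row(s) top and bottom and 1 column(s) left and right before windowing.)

The receptive field on the zero-padded input at this output position is [-8 -4 2 / 1 -6 8 / 0 0 0]. Elementwise product with the kernel and sum: -4·3 + 2·1 + 1·-1 + 8·-1 + 0·-1 + 0·2.

-19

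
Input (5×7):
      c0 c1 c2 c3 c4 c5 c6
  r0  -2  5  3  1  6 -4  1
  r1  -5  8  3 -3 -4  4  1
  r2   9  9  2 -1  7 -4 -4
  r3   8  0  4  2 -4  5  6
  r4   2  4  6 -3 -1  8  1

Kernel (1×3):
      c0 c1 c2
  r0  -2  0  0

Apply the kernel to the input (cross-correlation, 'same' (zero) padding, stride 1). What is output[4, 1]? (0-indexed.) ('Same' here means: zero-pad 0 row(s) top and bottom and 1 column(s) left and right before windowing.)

-4

The receptive field on the zero-padded input at this output position is [2 4 6]. Elementwise product with the kernel and sum: 2·-2.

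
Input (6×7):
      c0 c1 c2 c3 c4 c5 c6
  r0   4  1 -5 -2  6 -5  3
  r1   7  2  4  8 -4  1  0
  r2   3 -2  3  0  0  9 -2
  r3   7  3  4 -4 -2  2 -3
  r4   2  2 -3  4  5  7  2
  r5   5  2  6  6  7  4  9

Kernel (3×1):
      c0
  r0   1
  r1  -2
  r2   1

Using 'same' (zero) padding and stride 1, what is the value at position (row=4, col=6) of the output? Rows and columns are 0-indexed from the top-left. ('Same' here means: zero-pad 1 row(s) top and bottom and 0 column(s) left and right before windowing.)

The receptive field on the zero-padded input at this output position is [-3 / 2 / 9]. Elementwise product with the kernel and sum: -3·1 + 2·-2 + 9·1.

2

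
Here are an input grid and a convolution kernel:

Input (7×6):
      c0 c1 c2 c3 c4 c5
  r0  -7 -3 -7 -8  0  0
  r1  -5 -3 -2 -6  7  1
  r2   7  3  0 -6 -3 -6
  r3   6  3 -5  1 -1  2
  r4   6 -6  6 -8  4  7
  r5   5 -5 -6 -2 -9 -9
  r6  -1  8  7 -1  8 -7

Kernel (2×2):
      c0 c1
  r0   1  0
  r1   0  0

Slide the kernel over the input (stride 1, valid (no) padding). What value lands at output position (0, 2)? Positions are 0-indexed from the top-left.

-7

The receptive field on the input at this output position is [-7 -8 / -2 -6]. Elementwise product with the kernel and sum: -7·1.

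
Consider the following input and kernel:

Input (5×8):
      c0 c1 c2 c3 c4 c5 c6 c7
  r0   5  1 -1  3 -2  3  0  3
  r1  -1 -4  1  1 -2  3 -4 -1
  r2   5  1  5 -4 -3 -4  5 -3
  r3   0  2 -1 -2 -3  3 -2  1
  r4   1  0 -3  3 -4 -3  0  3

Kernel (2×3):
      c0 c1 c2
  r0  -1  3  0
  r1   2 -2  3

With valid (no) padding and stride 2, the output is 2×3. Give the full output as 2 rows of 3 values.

7 4 -11
-9 -24 -27

Output[0,0]: The receptive field on the input at this output position is [5 1 -1 / -1 -4 1]. Elementwise product with the kernel and sum: 5·-1 + 1·3 + -1·2 + -4·-2 + 1·3.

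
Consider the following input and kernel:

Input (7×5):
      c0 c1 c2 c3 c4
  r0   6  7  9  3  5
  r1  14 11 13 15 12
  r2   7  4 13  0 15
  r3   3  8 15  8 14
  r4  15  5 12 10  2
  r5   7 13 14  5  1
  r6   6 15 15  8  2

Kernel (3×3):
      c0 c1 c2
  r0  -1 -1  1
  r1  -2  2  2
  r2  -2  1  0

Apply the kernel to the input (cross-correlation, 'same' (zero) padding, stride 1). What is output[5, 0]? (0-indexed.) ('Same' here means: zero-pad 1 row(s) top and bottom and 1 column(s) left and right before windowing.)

36

The receptive field on the zero-padded input at this output position is [0 15 5 / 0 7 13 / 0 6 15]. Elementwise product with the kernel and sum: 0·-1 + 15·-1 + 5·1 + 0·-2 + 7·2 + 13·2 + 0·-2 + 6·1.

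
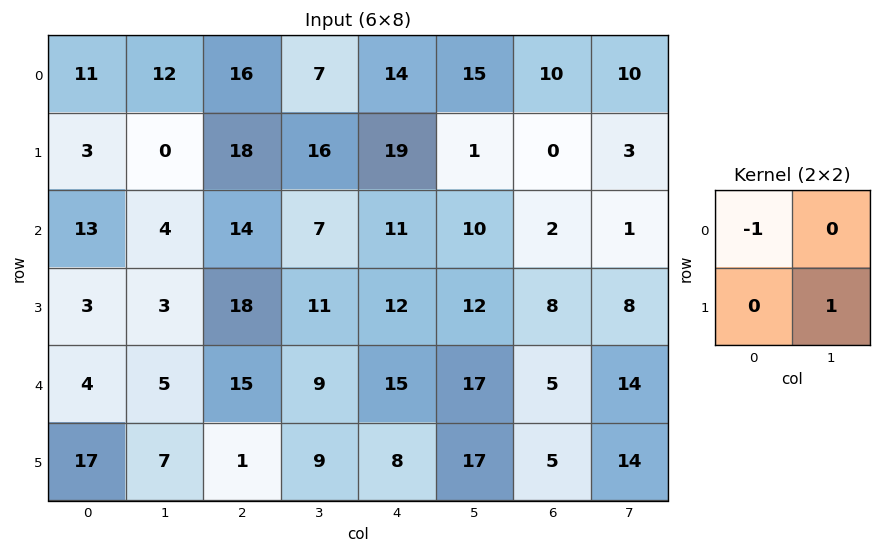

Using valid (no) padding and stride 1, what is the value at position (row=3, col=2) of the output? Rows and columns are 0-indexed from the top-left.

The receptive field on the input at this output position is [18 11 / 15 9]. Elementwise product with the kernel and sum: 18·-1 + 9·1.

-9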